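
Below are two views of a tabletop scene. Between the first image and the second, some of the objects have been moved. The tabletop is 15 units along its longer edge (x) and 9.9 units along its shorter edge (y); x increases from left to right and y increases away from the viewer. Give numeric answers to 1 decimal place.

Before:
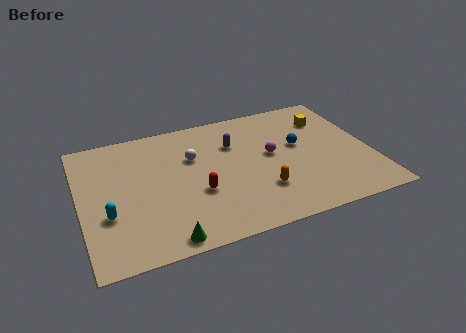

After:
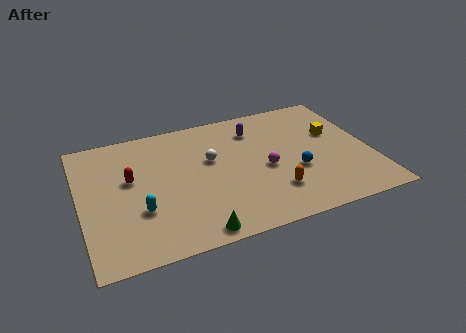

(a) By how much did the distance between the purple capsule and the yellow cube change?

-0.7

Before: roughly 5.0 units apart; after: 4.3. That's 0.7 units closer together.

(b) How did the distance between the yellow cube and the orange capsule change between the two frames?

-1.0

The distance was about 6.1 in the first image and 5.1 in the second, so they moved 1.0 units closer together.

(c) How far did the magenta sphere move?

1.1

From (9.9, 5.4) to (9.5, 4.4), the magenta sphere covered √(0.4² + 1.0²) ≈ 1.1 units.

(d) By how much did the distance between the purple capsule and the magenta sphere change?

+1.0

Before: roughly 2.3 units apart; after: 3.3. That's 1.0 units further apart.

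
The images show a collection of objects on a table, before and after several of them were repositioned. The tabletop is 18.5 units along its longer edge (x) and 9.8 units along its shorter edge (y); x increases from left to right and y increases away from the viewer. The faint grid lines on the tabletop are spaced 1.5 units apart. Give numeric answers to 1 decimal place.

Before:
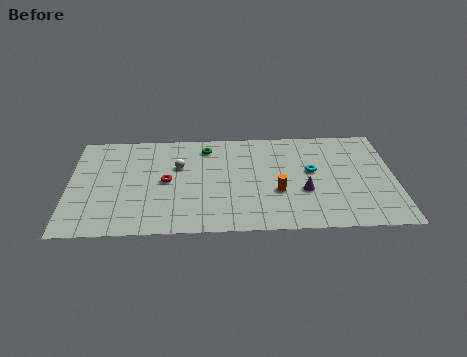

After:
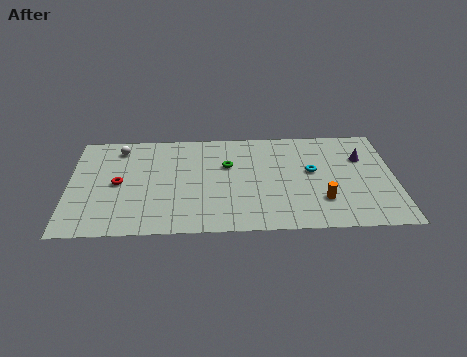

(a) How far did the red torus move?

2.7

From (5.5, 4.9) to (2.8, 4.8), the red torus covered √(2.7² + 0.1²) ≈ 2.7 units.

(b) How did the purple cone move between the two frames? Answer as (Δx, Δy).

(3.4, 3.1)

From the two frames, the purple cone sits at roughly (13.3, 3.6) before and (16.7, 6.7) after.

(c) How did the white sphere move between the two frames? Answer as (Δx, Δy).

(-3.4, 1.9)

From the two frames, the white sphere sits at roughly (6.2, 6.3) before and (2.8, 8.2) after.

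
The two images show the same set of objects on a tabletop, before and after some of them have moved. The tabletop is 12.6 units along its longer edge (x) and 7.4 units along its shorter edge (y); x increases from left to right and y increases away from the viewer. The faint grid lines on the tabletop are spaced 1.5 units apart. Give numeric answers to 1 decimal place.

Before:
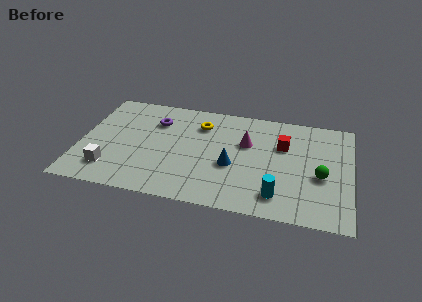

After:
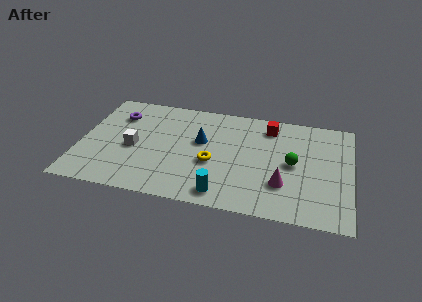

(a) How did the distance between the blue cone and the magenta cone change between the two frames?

+2.7

Before: roughly 1.8 units apart; after: 4.5. That's 2.7 units further apart.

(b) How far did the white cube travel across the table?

2.0

The white cube was near (1.5, 1.6) before and (2.5, 3.3) after, so it travelled √(1.0² + 1.7²) ≈ 2.0 units.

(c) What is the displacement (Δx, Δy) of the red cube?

(-0.7, 1.2)

The red cube started near (9.4, 4.9) and ended near (8.7, 6.1).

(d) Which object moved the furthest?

the magenta cone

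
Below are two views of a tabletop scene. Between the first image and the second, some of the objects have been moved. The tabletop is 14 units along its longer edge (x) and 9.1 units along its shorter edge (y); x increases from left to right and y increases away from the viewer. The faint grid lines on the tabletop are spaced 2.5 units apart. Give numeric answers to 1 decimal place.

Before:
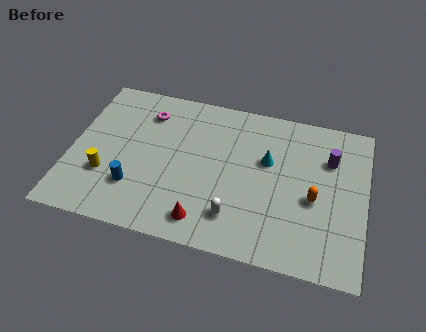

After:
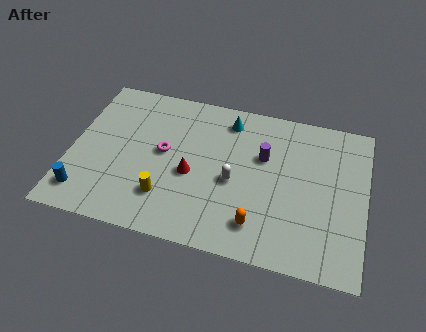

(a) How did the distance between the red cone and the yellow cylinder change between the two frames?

-3.1

The distance was about 5.0 in the first image and 1.9 in the second, so they moved 3.1 units closer together.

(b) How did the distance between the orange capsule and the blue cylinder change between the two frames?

-0.3

They were about 8.5 units apart before and 8.2 after — 0.3 units closer together.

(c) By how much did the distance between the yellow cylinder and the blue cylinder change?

+2.4

The distance was about 1.5 in the first image and 3.9 in the second, so they moved 2.4 units further apart.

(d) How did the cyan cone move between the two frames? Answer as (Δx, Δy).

(-2.0, 2.0)

From the two frames, the cyan cone sits at roughly (9.3, 5.6) before and (7.3, 7.6) after.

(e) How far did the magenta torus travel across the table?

2.4

The magenta torus moved from about (3.4, 7.1) to (4.4, 4.9), a distance of √(1.0² + 2.2²) ≈ 2.4.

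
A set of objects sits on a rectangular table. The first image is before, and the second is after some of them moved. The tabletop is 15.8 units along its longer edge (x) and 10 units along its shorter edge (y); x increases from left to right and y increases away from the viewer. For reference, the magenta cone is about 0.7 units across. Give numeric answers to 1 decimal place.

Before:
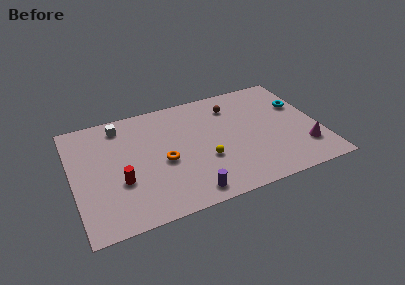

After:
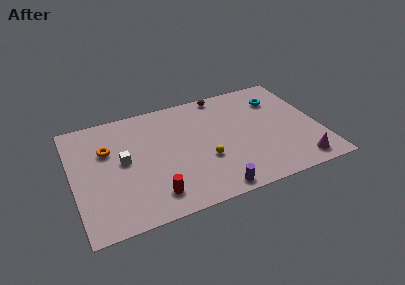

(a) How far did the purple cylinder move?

1.5

The purple cylinder moved from about (7.0, 1.2) to (8.5, 0.9), a distance of √(1.5² + 0.3²) ≈ 1.5.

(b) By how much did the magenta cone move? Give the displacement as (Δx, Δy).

(-0.5, -1.2)

The magenta cone started near (14.6, 2.5) and ended near (14.1, 1.3).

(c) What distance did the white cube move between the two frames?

3.2

The white cube moved from about (3.3, 8.5) to (3.2, 5.3), a distance of √(0.1² + 3.2²) ≈ 3.2.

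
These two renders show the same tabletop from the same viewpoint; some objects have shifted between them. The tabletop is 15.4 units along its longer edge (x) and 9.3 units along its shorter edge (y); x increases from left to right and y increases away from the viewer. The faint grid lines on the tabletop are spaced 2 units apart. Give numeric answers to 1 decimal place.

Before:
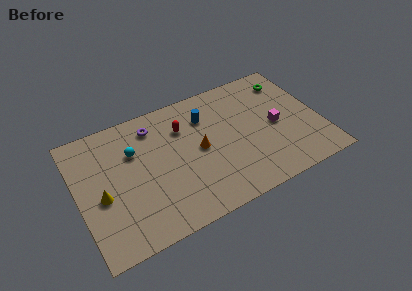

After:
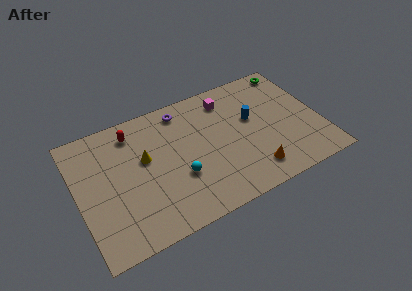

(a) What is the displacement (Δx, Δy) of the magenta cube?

(-2.7, 3.2)

The magenta cube started near (12.6, 4.4) and ended near (9.9, 7.6).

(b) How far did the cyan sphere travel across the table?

3.9

The cyan sphere was near (3.7, 6.3) before and (6.2, 3.3) after, so it travelled √(2.5² + 3.0²) ≈ 3.9 units.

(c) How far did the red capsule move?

3.3

The red capsule moved from about (6.9, 6.7) to (3.8, 7.7), a distance of √(3.1² + 1.0²) ≈ 3.3.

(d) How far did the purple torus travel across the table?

1.9

The purple torus was near (5.1, 7.6) before and (7.0, 8.0) after, so it travelled √(1.9² + 0.4²) ≈ 1.9 units.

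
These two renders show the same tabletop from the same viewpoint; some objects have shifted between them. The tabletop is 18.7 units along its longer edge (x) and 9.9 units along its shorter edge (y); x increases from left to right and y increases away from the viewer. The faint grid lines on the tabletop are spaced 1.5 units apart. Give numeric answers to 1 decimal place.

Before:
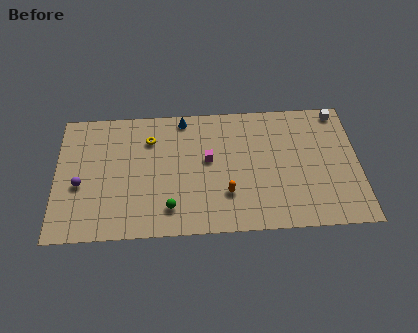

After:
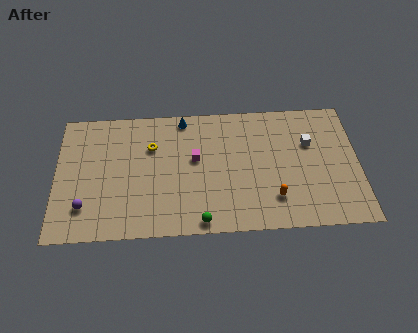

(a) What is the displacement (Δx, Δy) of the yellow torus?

(0.1, -0.6)

From the two frames, the yellow torus sits at roughly (5.8, 7.4) before and (5.9, 6.8) after.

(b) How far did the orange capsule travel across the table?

2.9

The orange capsule moved from about (10.5, 2.9) to (13.4, 2.4), a distance of √(2.9² + 0.5²) ≈ 2.9.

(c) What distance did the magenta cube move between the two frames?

0.8

The magenta cube was near (9.4, 5.6) before and (8.6, 5.7) after, so it travelled √(0.8² + 0.1²) ≈ 0.8 units.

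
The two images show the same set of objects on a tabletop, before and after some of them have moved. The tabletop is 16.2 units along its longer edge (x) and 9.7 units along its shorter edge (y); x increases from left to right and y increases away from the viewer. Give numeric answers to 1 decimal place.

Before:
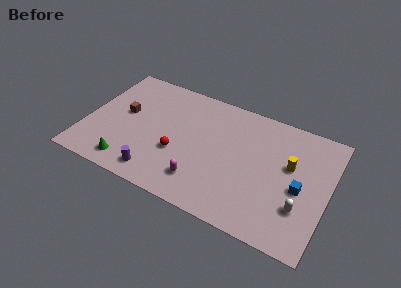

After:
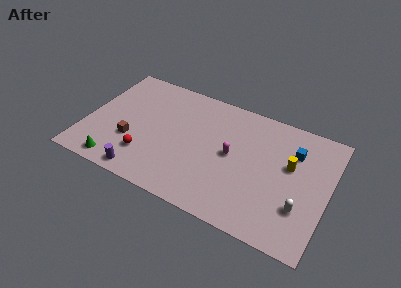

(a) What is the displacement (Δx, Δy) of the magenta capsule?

(1.7, 2.9)

From the two frames, the magenta capsule sits at roughly (8.1, 2.1) before and (9.8, 5.0) after.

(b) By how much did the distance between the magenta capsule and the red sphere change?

+3.7

The distance was about 2.3 in the first image and 6.0 in the second, so they moved 3.7 units further apart.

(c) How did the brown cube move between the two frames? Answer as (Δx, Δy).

(0.8, -2.1)

From the two frames, the brown cube sits at roughly (2.4, 5.4) before and (3.2, 3.3) after.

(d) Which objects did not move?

the white capsule and the yellow cylinder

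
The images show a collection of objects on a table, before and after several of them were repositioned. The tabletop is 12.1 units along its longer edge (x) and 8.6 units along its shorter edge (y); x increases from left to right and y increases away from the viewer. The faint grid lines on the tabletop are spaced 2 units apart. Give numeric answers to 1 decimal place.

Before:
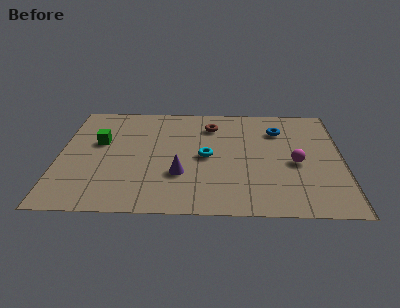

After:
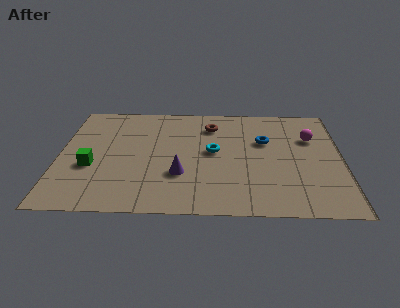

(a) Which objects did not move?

the purple cone and the brown torus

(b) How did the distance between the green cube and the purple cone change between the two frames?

-0.4

They were about 4.2 units apart before and 3.8 after — 0.4 units closer together.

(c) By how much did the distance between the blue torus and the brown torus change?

-0.3

Before: roughly 2.9 units apart; after: 2.6. That's 0.3 units closer together.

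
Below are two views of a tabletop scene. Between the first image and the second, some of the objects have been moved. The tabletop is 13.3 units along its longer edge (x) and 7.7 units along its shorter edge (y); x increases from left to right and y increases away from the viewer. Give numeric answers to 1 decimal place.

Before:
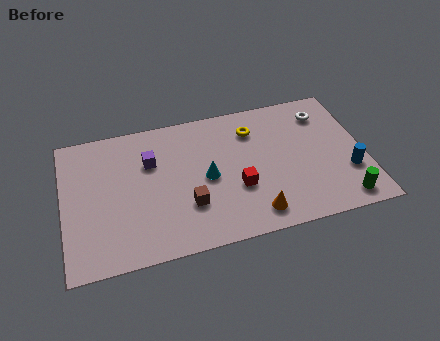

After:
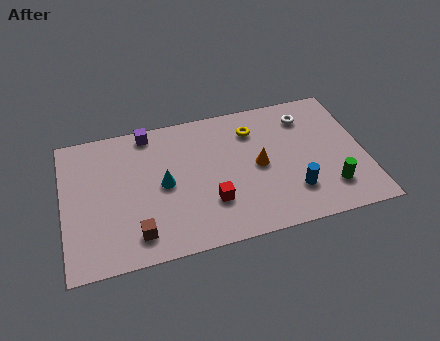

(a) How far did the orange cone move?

2.6

The orange cone moved from about (8.2, 1.2) to (8.6, 3.8), a distance of √(0.4² + 2.6²) ≈ 2.6.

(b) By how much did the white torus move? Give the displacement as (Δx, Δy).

(-0.8, 0.0)

The white torus started near (11.7, 6.1) and ended near (10.9, 6.1).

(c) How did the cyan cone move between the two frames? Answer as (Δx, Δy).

(-1.9, 0.1)

The cyan cone was at about (6.3, 3.7) and moved to about (4.4, 3.8).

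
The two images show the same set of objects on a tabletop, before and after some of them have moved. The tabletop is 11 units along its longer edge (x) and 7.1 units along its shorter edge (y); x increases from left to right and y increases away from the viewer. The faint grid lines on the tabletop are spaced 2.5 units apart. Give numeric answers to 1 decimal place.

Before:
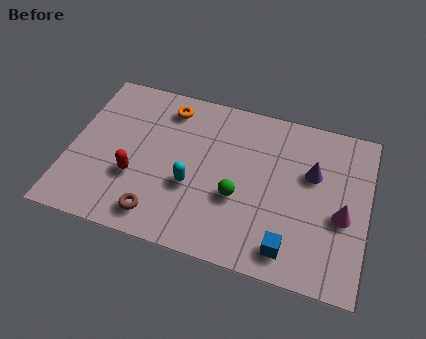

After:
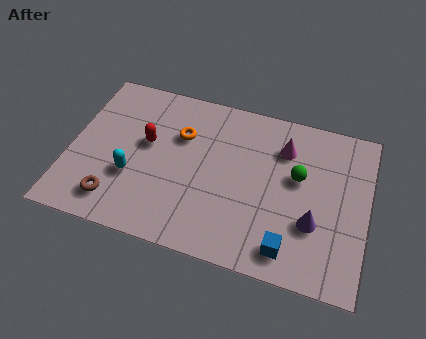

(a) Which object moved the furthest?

the magenta cone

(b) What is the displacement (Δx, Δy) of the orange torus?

(0.6, -1.1)

The orange torus started near (3.4, 5.9) and ended near (4.0, 4.8).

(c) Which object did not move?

the blue cube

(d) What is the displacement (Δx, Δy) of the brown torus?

(-1.6, 0.2)

The brown torus was at about (3.5, 1.1) and moved to about (1.9, 1.3).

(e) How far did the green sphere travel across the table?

2.6

From (6.3, 2.7) to (8.4, 4.2), the green sphere covered √(2.1² + 1.5²) ≈ 2.6 units.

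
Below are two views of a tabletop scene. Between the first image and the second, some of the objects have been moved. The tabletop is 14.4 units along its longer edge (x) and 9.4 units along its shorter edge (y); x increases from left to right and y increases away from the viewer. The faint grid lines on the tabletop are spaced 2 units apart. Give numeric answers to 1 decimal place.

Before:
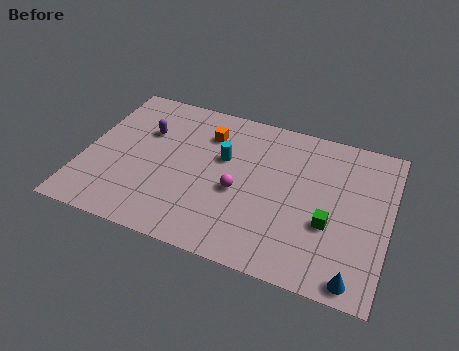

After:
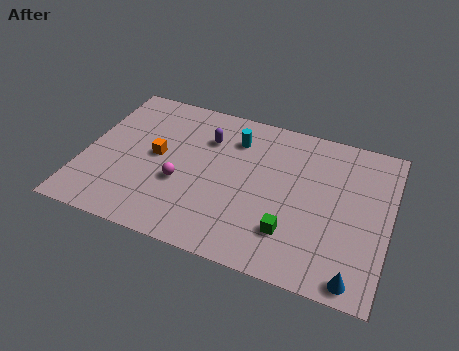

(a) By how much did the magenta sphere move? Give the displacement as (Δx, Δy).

(-2.7, -0.4)

From the two frames, the magenta sphere sits at roughly (7.4, 4.0) before and (4.7, 3.6) after.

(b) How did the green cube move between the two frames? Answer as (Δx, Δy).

(-1.7, -1.1)

The green cube was at about (11.7, 3.5) and moved to about (10.0, 2.4).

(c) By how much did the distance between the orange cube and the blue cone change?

+0.8

Before: roughly 9.7 units apart; after: 10.5. That's 0.8 units further apart.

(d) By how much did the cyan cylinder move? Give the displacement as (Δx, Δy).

(0.4, 1.4)

The cyan cylinder was at about (6.5, 5.8) and moved to about (6.9, 7.2).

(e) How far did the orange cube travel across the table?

3.1

The orange cube moved from about (5.6, 7.1) to (3.4, 4.9), a distance of √(2.2² + 2.2²) ≈ 3.1.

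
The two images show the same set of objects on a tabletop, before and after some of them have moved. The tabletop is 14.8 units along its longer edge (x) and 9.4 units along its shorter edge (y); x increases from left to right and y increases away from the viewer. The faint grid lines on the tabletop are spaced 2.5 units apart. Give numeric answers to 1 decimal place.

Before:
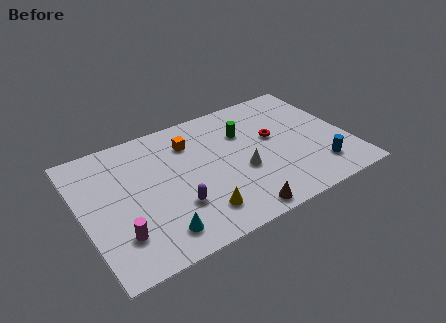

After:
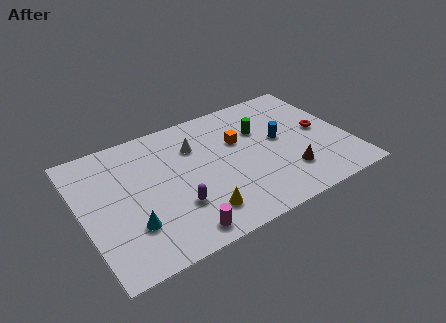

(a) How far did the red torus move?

2.7

The red torus moved from about (10.8, 5.4) to (13.4, 4.8), a distance of √(2.6² + 0.6²) ≈ 2.7.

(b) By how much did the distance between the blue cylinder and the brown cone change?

-2.2

The distance was about 4.9 in the first image and 2.7 in the second, so they moved 2.2 units closer together.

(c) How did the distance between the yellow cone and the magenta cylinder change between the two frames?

-2.9

Before: roughly 4.3 units apart; after: 1.4. That's 2.9 units closer together.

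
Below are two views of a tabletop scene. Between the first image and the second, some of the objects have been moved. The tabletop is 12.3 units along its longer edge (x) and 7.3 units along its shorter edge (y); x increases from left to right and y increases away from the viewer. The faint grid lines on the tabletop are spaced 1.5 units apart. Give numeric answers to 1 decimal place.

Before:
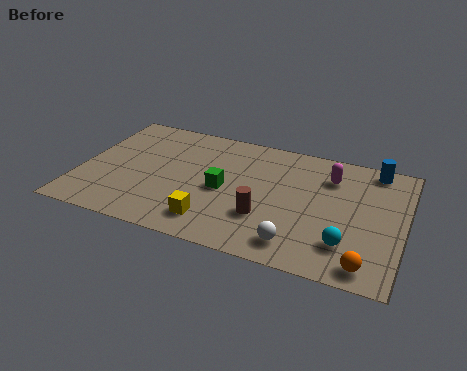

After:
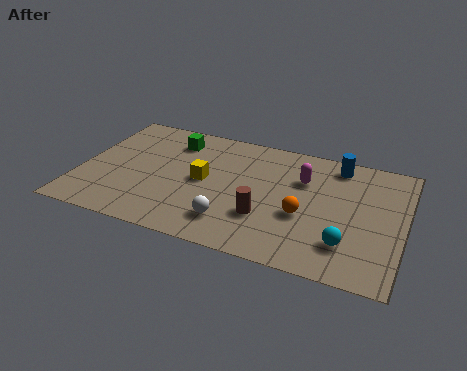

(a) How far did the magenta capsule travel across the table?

1.1

The magenta capsule was near (9.4, 5.5) before and (8.4, 5.0) after, so it travelled √(1.0² + 0.5²) ≈ 1.1 units.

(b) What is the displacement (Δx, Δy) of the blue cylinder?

(-1.4, -0.2)

The blue cylinder was at about (11.0, 6.5) and moved to about (9.6, 6.3).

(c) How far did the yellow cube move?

2.4

The yellow cube was near (5.3, 1.4) before and (4.7, 3.7) after, so it travelled √(0.6² + 2.3²) ≈ 2.4 units.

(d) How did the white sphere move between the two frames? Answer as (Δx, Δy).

(-2.5, 0.4)

From the two frames, the white sphere sits at roughly (8.5, 1.2) before and (6.0, 1.6) after.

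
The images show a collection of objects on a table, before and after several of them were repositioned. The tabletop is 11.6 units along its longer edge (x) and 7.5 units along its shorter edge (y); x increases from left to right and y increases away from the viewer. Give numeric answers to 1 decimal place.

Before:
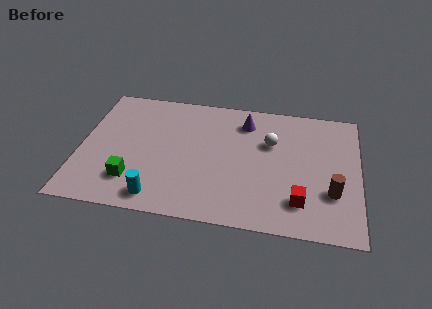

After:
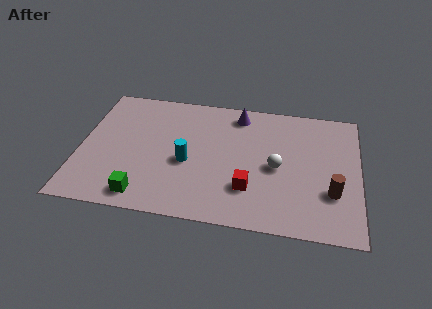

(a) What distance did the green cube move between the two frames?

0.9

The green cube moved from about (2.3, 1.8) to (2.8, 1.0), a distance of √(0.5² + 0.8²) ≈ 0.9.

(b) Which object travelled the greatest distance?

the cyan cylinder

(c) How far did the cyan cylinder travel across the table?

2.5

From (3.4, 1.0) to (4.5, 3.2), the cyan cylinder covered √(1.1² + 2.2²) ≈ 2.5 units.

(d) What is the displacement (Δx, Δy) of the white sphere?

(0.3, -1.4)

The white sphere was at about (7.9, 4.9) and moved to about (8.2, 3.5).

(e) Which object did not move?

the brown cylinder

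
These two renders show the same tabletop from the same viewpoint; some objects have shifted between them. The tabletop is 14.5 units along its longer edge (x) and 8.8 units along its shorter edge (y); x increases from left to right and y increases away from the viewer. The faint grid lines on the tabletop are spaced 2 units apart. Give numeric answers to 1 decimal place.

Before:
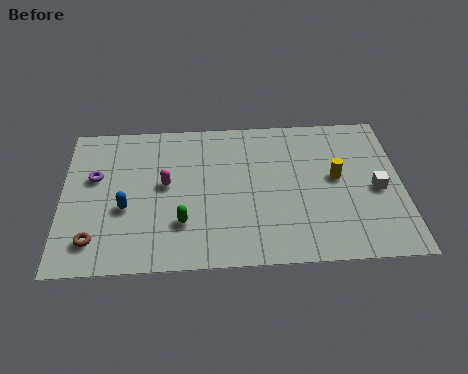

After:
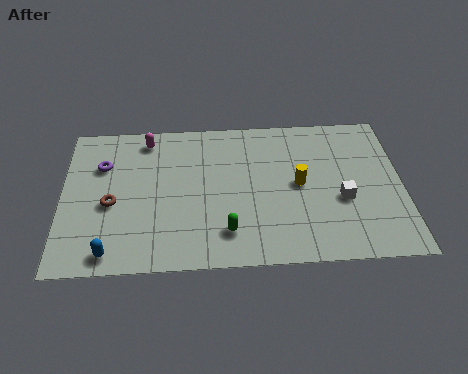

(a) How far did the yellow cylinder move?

1.6

The yellow cylinder moved from about (11.7, 4.8) to (10.1, 4.5), a distance of √(1.6² + 0.3²) ≈ 1.6.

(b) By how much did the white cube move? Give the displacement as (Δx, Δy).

(-1.5, -0.5)

The white cube was at about (13.4, 4.0) and moved to about (11.9, 3.5).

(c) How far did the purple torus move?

0.8

The purple torus was near (1.4, 5.4) before and (1.7, 6.1) after, so it travelled √(0.3² + 0.7²) ≈ 0.8 units.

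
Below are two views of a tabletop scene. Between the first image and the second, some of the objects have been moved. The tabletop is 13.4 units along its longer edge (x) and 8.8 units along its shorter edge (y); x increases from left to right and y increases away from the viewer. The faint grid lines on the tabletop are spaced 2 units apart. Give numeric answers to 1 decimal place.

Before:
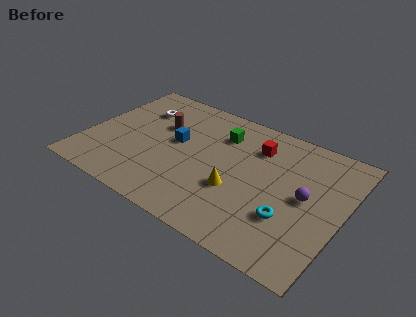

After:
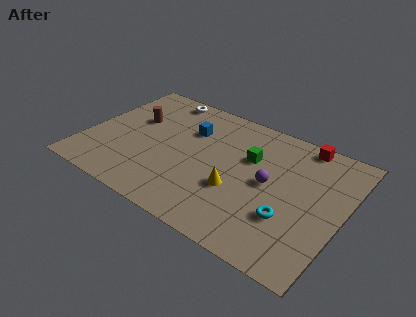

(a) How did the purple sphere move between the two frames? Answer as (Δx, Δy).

(-1.9, 0.0)

The purple sphere started near (11.5, 4.5) and ended near (9.6, 4.5).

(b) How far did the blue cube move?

1.3

The blue cube moved from about (4.6, 4.9) to (5.1, 6.1), a distance of √(0.5² + 1.2²) ≈ 1.3.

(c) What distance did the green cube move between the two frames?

1.9

From (6.7, 6.6) to (8.4, 5.7), the green cube covered √(1.7² + 0.9²) ≈ 1.9 units.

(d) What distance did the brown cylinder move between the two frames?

1.4

From (3.6, 5.7) to (2.2, 5.5), the brown cylinder covered √(1.4² + 0.2²) ≈ 1.4 units.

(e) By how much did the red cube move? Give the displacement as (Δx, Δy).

(2.2, 1.4)

The red cube started near (8.6, 6.6) and ended near (10.8, 8.0).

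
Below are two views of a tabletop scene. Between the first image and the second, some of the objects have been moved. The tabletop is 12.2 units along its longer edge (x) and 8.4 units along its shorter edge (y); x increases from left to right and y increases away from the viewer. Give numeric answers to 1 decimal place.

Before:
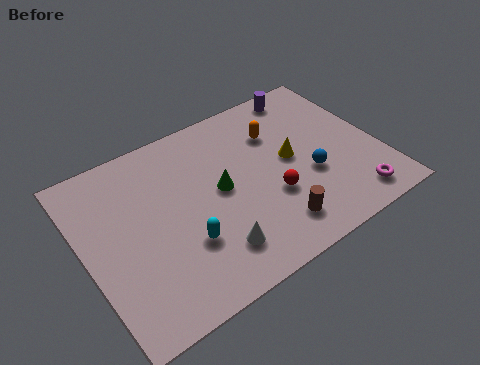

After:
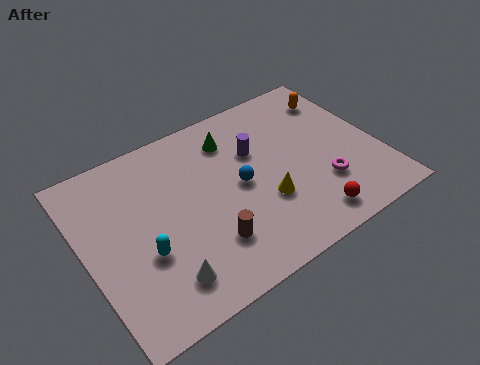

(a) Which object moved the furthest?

the purple cylinder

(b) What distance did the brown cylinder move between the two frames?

2.7

The brown cylinder was near (7.3, 1.6) before and (4.7, 2.2) after, so it travelled √(2.6² + 0.6²) ≈ 2.7 units.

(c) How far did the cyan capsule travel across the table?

1.6

The cyan capsule moved from about (3.8, 2.7) to (2.2, 3.1), a distance of √(1.6² + 0.4²) ≈ 1.6.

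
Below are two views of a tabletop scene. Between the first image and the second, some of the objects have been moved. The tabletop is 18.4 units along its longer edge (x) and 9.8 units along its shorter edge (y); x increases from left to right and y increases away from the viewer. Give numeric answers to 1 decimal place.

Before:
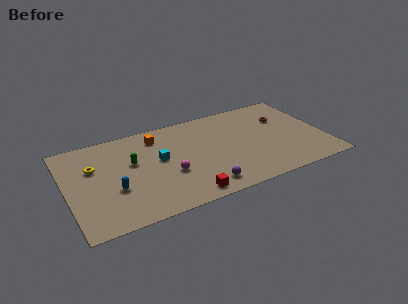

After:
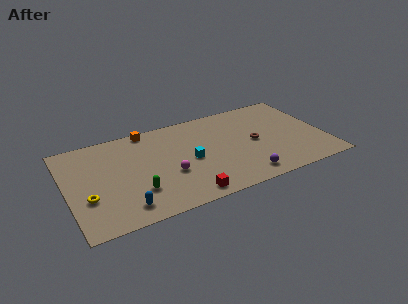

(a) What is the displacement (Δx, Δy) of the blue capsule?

(0.5, -2.0)

From the two frames, the blue capsule sits at roughly (3.2, 3.6) before and (3.7, 1.6) after.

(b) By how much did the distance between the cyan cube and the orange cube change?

+2.6

The distance was about 2.5 in the first image and 5.1 in the second, so they moved 2.6 units further apart.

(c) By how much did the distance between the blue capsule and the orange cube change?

+2.2

Before: roughly 5.6 units apart; after: 7.8. That's 2.2 units further apart.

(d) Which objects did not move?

the red cube and the magenta sphere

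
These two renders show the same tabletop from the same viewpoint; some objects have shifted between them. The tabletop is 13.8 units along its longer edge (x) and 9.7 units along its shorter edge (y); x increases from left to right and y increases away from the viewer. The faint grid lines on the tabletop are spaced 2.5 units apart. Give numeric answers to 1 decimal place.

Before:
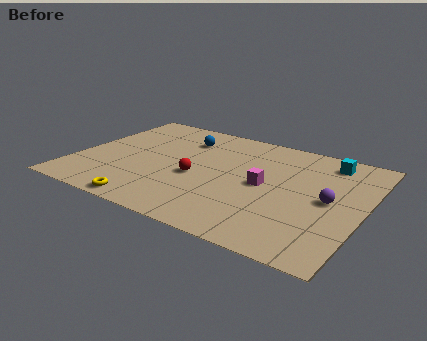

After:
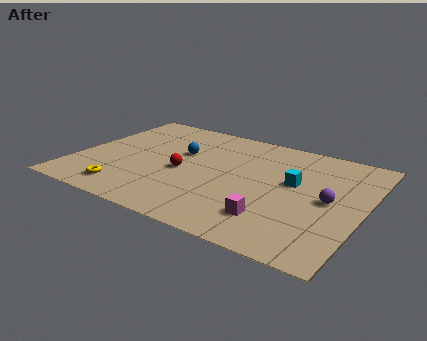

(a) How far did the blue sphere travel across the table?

1.4

The blue sphere moved from about (4.7, 7.4) to (4.8, 6.0), a distance of √(0.1² + 1.4²) ≈ 1.4.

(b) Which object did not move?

the purple sphere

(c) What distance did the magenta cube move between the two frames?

2.7

From (9.1, 4.8) to (9.9, 2.2), the magenta cube covered √(0.8² + 2.6²) ≈ 2.7 units.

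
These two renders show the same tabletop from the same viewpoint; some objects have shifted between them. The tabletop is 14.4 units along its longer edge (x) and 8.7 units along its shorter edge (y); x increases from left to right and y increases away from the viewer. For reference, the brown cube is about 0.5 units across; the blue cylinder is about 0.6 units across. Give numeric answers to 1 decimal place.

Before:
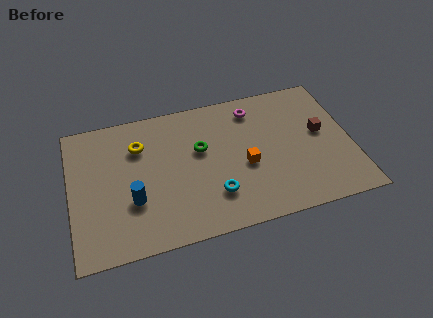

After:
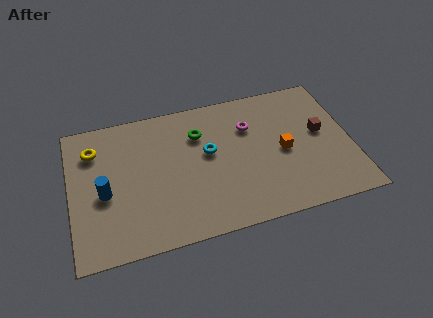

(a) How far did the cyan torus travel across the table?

2.7

The cyan torus was near (7.2, 2.3) before and (7.1, 5.0) after, so it travelled √(0.1² + 2.7²) ≈ 2.7 units.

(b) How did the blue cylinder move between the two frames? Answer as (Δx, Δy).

(-1.4, 0.8)

From the two frames, the blue cylinder sits at roughly (3.1, 3.0) before and (1.7, 3.8) after.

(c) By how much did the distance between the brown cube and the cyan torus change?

-0.4

Before: roughly 6.2 units apart; after: 5.8. That's 0.4 units closer together.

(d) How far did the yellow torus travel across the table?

2.3

The yellow torus was near (3.6, 6.3) before and (1.3, 6.6) after, so it travelled √(2.3² + 0.3²) ≈ 2.3 units.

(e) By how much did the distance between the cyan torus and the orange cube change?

+1.7

Before: roughly 2.2 units apart; after: 3.9. That's 1.7 units further apart.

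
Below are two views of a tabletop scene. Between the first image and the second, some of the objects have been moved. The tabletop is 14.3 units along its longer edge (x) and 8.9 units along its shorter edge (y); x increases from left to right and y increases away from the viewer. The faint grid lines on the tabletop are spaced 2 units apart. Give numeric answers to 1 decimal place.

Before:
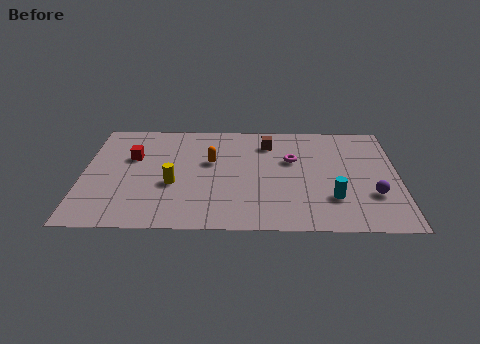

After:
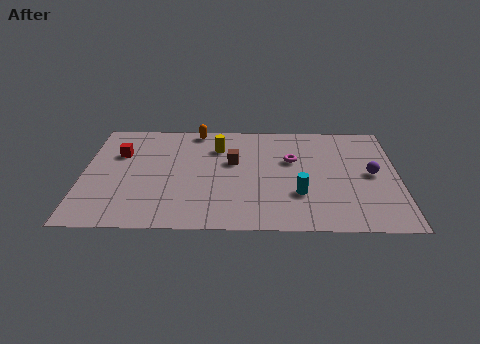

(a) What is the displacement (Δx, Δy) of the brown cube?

(-1.6, -1.6)

The brown cube was at about (8.4, 7.0) and moved to about (6.8, 5.4).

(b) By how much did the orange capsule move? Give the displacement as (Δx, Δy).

(-0.7, 2.7)

From the two frames, the orange capsule sits at roughly (5.8, 5.4) before and (5.1, 8.1) after.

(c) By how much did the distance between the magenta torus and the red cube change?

+0.6

The distance was about 7.3 in the first image and 7.9 in the second, so they moved 0.6 units further apart.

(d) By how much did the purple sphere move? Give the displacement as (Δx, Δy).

(0.0, 1.7)

The purple sphere was at about (13.1, 2.8) and moved to about (13.1, 4.5).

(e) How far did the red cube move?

0.7

From (2.2, 5.7) to (1.6, 6.0), the red cube covered √(0.6² + 0.3²) ≈ 0.7 units.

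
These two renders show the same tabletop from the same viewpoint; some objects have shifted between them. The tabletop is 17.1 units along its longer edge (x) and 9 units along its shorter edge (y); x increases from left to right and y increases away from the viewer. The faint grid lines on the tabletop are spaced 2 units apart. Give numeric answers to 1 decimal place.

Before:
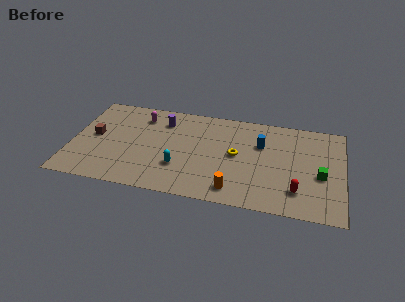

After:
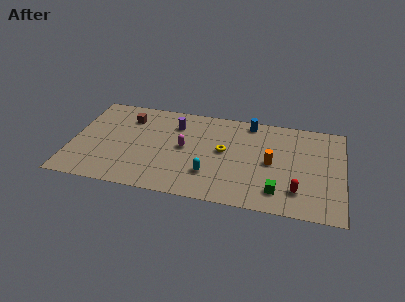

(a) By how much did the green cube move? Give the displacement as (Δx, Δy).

(-2.6, -2.0)

The green cube started near (15.7, 3.8) and ended near (13.1, 1.8).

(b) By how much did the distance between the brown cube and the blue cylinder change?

-2.8

Before: roughly 10.6 units apart; after: 7.8. That's 2.8 units closer together.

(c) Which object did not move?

the red capsule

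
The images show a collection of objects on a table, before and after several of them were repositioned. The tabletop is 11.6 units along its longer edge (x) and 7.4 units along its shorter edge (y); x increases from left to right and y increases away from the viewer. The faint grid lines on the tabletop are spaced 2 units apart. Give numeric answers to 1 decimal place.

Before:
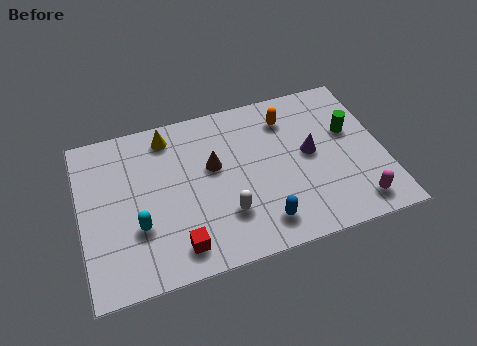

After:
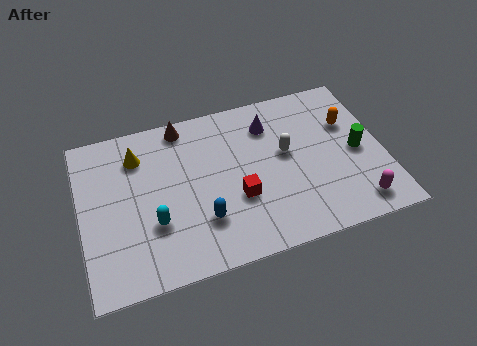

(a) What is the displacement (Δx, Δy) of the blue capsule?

(-2.2, 0.8)

The blue capsule was at about (6.7, 1.3) and moved to about (4.5, 2.1).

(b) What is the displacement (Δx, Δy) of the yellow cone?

(-1.2, -0.6)

The yellow cone started near (3.5, 6.3) and ended near (2.3, 5.7).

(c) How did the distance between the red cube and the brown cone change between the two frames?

+0.7

The distance was about 3.6 in the first image and 4.3 in the second, so they moved 0.7 units further apart.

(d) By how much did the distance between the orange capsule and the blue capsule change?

+1.8

They were about 4.7 units apart before and 6.5 after — 1.8 units further apart.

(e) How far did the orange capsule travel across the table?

2.5

From (8.1, 5.8) to (10.4, 4.9), the orange capsule covered √(2.3² + 0.9²) ≈ 2.5 units.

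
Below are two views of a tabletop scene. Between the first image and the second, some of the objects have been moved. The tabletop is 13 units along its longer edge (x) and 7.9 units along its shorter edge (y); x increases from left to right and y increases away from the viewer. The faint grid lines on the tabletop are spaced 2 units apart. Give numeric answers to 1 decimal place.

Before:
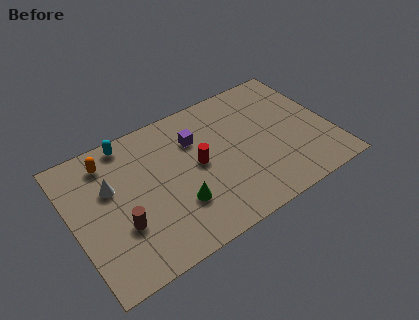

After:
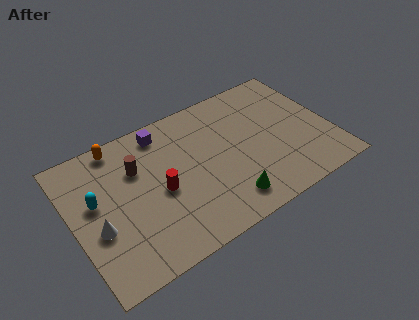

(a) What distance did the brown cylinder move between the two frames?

3.0

From (2.2, 2.7) to (3.4, 5.4), the brown cylinder covered √(1.2² + 2.7²) ≈ 3.0 units.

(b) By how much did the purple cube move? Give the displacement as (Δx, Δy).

(-1.5, 1.2)

The purple cube was at about (6.4, 5.6) and moved to about (4.9, 6.8).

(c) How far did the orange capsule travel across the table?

0.8

From (2.1, 6.5) to (2.7, 7.1), the orange capsule covered √(0.6² + 0.6²) ≈ 0.8 units.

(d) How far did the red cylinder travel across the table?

2.1

The red cylinder was near (6.3, 4.1) before and (4.3, 3.6) after, so it travelled √(2.0² + 0.5²) ≈ 2.1 units.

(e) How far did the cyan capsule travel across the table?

3.2

The cyan capsule was near (3.2, 7.1) before and (1.2, 4.6) after, so it travelled √(2.0² + 2.5²) ≈ 3.2 units.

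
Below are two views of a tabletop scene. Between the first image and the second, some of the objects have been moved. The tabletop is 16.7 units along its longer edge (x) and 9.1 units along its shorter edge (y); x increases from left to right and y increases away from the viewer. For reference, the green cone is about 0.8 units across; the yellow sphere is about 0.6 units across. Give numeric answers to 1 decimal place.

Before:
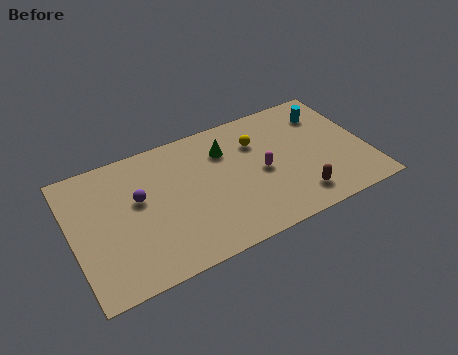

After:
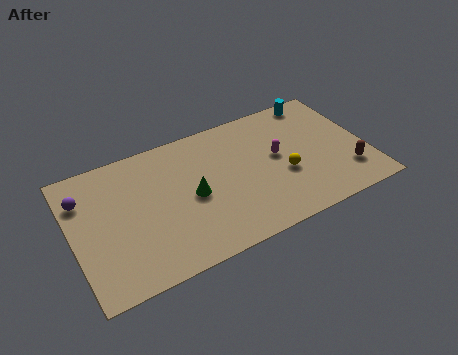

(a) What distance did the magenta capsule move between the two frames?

1.2

The magenta capsule moved from about (10.7, 4.3) to (11.7, 5.0), a distance of √(1.0² + 0.7²) ≈ 1.2.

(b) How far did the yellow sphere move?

3.1

From (10.7, 6.5) to (11.9, 3.6), the yellow sphere covered √(1.2² + 2.9²) ≈ 3.1 units.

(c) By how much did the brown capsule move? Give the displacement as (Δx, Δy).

(3.0, 0.6)

From the two frames, the brown capsule sits at roughly (12.4, 1.7) before and (15.4, 2.3) after.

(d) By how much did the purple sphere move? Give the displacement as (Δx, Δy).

(-3.0, 1.3)

The purple sphere started near (3.8, 5.4) and ended near (0.8, 6.7).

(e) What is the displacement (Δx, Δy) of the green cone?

(-2.2, -2.4)

From the two frames, the green cone sits at roughly (8.9, 6.7) before and (6.7, 4.3) after.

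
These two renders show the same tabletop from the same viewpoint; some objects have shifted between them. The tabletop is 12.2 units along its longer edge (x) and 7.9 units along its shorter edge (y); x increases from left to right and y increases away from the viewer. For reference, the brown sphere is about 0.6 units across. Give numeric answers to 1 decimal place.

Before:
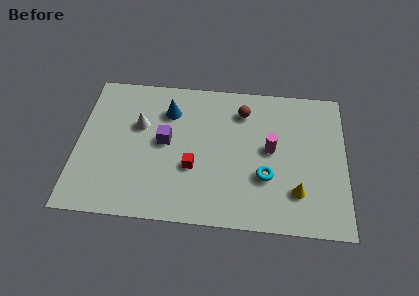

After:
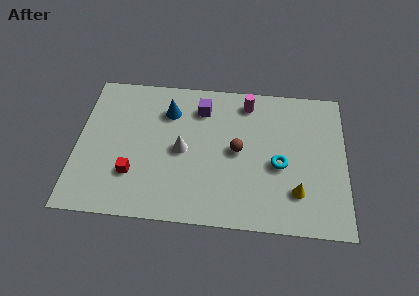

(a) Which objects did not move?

the blue cone and the yellow cone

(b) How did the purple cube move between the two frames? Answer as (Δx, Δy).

(1.6, 2.0)

The purple cube was at about (4.0, 4.2) and moved to about (5.6, 6.2).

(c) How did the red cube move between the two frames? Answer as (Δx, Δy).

(-2.7, -0.6)

From the two frames, the red cube sits at roughly (5.3, 2.9) before and (2.6, 2.3) after.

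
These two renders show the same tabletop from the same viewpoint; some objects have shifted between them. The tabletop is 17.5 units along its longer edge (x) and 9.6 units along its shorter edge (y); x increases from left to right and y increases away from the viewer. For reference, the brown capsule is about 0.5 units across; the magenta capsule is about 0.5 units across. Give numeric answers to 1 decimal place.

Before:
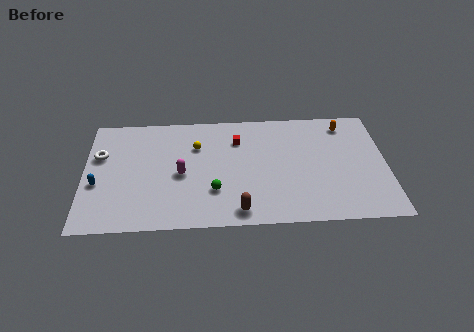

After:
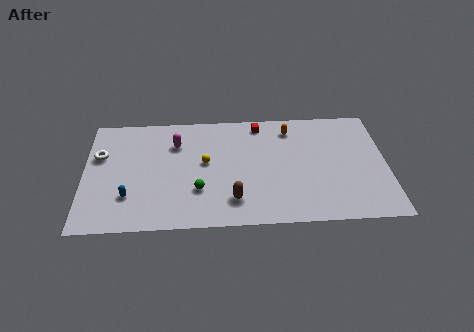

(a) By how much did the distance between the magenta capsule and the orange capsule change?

-3.5

The distance was about 10.3 in the first image and 6.8 in the second, so they moved 3.5 units closer together.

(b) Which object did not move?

the white torus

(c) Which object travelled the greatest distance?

the orange capsule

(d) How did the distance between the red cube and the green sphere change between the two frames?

+2.1

Before: roughly 4.4 units apart; after: 6.5. That's 2.1 units further apart.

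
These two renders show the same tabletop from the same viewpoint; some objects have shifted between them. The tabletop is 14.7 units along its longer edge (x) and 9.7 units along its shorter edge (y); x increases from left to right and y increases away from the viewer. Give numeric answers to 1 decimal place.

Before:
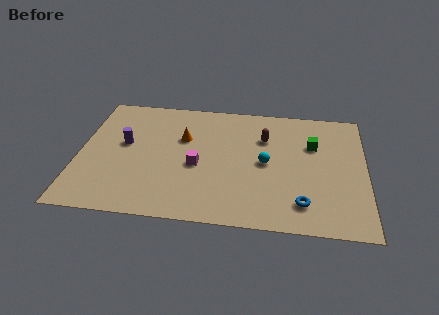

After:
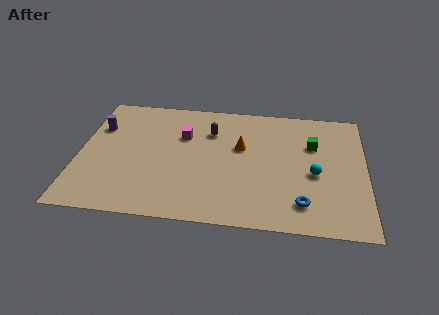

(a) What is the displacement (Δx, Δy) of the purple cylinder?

(-1.4, 1.2)

The purple cylinder started near (2.3, 5.5) and ended near (0.9, 6.7).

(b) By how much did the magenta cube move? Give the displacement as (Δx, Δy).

(-0.8, 2.3)

From the two frames, the magenta cube sits at roughly (6.1, 4.2) before and (5.3, 6.5) after.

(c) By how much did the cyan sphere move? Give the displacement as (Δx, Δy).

(2.5, -0.6)

From the two frames, the cyan sphere sits at roughly (9.6, 4.8) before and (12.1, 4.2) after.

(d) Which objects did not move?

the green cube and the blue torus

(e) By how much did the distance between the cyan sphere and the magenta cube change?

+3.6

Before: roughly 3.6 units apart; after: 7.2. That's 3.6 units further apart.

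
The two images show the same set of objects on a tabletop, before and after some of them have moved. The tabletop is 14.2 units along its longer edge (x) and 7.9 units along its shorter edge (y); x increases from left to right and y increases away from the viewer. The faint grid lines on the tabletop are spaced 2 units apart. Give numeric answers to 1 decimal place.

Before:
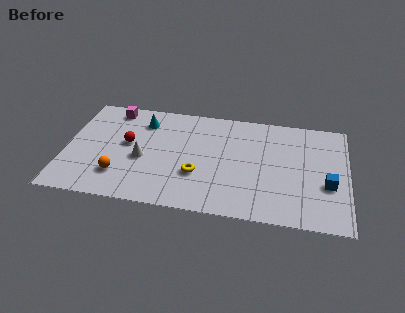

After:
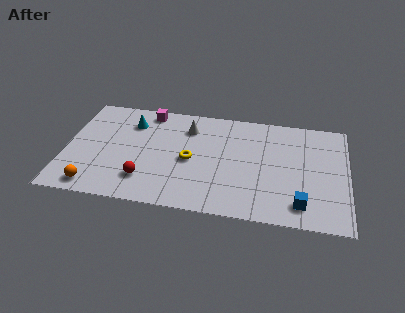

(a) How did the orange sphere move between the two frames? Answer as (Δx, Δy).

(-1.2, -1.0)

The orange sphere started near (2.8, 2.0) and ended near (1.6, 1.0).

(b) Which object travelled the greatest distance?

the white cone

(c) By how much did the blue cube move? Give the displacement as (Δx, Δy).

(-1.3, -1.6)

The blue cube started near (13.2, 3.0) and ended near (11.9, 1.4).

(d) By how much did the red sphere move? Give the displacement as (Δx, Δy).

(1.0, -2.5)

The red sphere started near (3.1, 4.4) and ended near (4.1, 1.9).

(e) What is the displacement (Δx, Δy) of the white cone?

(2.2, 2.7)

The white cone started near (3.9, 3.4) and ended near (6.1, 6.1).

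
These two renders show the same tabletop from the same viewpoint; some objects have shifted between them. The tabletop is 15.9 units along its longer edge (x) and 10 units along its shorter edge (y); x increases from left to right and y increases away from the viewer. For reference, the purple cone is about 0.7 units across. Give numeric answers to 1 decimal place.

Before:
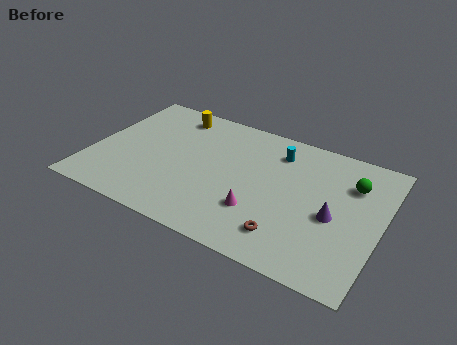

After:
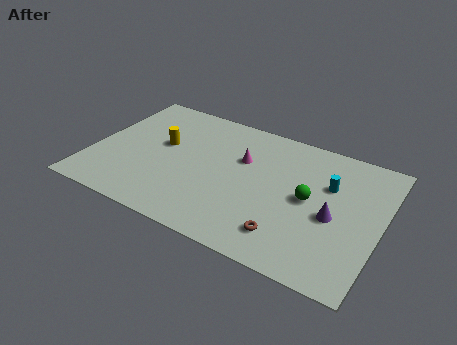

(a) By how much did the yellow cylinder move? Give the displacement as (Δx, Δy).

(-0.2, -2.7)

From the two frames, the yellow cylinder sits at roughly (3.9, 8.5) before and (3.7, 5.8) after.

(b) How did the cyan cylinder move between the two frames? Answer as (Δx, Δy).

(3.0, -1.3)

From the two frames, the cyan cylinder sits at roughly (9.9, 7.9) before and (12.9, 6.6) after.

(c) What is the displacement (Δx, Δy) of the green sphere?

(-2.1, -2.1)

From the two frames, the green sphere sits at roughly (14.1, 7.2) before and (12.0, 5.1) after.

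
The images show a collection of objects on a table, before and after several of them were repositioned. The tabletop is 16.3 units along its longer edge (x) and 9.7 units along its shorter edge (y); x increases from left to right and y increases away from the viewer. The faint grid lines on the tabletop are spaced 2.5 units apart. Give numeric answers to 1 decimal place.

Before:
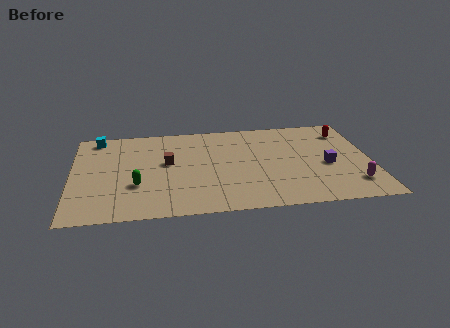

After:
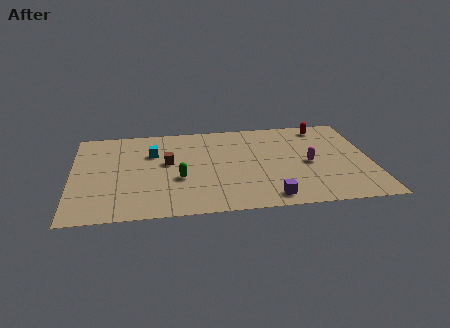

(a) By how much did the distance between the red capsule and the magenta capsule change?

-1.6

Before: roughly 5.6 units apart; after: 4.0. That's 1.6 units closer together.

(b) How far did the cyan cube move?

3.6

The cyan cube was near (1.4, 8.6) before and (4.4, 6.6) after, so it travelled √(3.0² + 2.0²) ≈ 3.6 units.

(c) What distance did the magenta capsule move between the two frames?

3.3

From (15.2, 2.1) to (12.9, 4.5), the magenta capsule covered √(2.3² + 2.4²) ≈ 3.3 units.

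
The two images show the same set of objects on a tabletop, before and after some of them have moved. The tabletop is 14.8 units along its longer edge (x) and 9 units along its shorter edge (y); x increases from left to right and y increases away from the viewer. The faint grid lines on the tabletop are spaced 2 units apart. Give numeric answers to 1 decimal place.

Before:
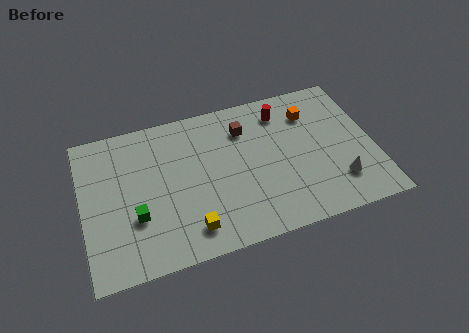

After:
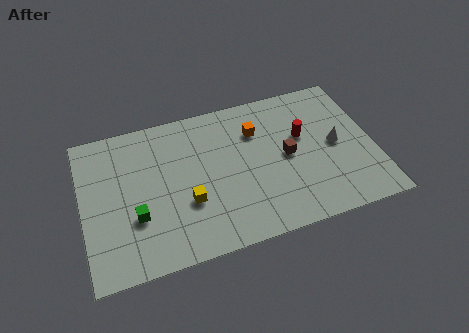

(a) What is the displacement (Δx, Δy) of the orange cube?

(-2.8, -0.3)

The orange cube started near (11.8, 6.8) and ended near (9.0, 6.5).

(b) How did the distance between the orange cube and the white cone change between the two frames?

-0.3

The distance was about 4.7 in the first image and 4.4 in the second, so they moved 0.3 units closer together.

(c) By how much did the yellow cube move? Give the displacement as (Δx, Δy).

(0.0, 1.6)

The yellow cube started near (5.2, 1.6) and ended near (5.2, 3.2).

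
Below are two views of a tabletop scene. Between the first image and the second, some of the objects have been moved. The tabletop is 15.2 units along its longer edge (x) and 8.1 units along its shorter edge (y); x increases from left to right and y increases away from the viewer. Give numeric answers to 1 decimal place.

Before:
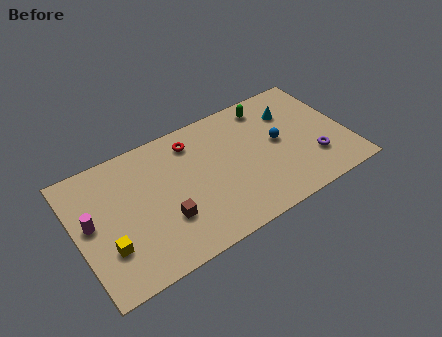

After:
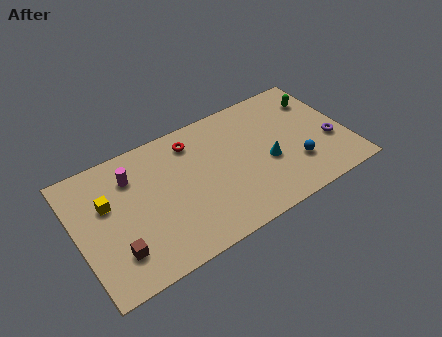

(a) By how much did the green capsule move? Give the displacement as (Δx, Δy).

(2.8, -0.8)

From the two frames, the green capsule sits at roughly (11.2, 6.9) before and (14.0, 6.1) after.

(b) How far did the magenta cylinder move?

3.0

The magenta cylinder moved from about (0.8, 4.4) to (3.3, 6.1), a distance of √(2.5² + 1.7²) ≈ 3.0.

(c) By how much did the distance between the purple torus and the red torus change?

+0.6

Before: roughly 7.6 units apart; after: 8.2. That's 0.6 units further apart.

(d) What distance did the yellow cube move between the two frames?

2.6

From (1.5, 2.5) to (1.8, 5.1), the yellow cube covered √(0.3² + 2.6²) ≈ 2.6 units.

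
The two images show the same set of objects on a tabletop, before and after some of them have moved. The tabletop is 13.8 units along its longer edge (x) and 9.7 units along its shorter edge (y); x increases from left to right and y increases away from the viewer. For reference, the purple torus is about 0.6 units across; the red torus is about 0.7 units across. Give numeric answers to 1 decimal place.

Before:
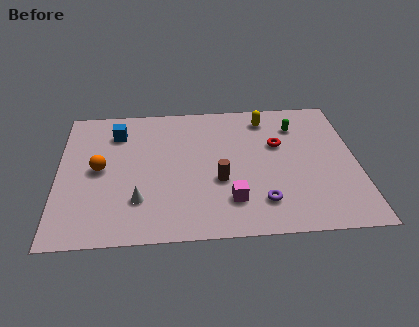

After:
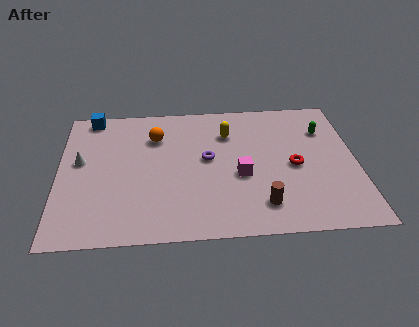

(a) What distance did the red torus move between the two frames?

1.7

The red torus moved from about (10.2, 6.1) to (10.9, 4.5), a distance of √(0.7² + 1.6²) ≈ 1.7.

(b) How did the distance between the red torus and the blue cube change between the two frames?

+2.7

The distance was about 7.6 in the first image and 10.3 in the second, so they moved 2.7 units further apart.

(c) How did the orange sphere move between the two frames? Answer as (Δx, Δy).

(2.6, 2.2)

The orange sphere was at about (1.9, 4.9) and moved to about (4.5, 7.1).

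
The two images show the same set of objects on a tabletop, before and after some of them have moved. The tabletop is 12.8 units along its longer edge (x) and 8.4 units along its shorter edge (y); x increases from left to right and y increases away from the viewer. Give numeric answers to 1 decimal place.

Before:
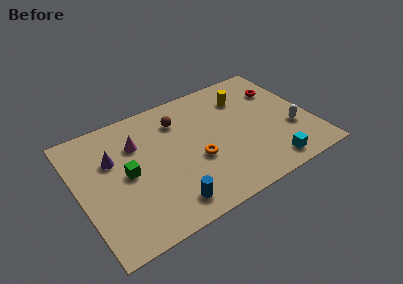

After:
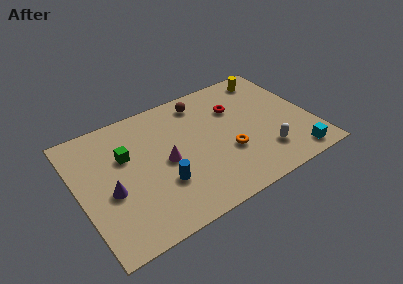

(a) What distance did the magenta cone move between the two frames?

2.3

The magenta cone was near (3.4, 5.9) before and (4.7, 4.0) after, so it travelled √(1.3² + 1.9²) ≈ 2.3 units.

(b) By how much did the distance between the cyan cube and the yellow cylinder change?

+1.0

The distance was about 5.2 in the first image and 6.2 in the second, so they moved 1.0 units further apart.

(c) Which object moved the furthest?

the red torus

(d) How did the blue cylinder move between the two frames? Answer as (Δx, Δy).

(-0.1, 1.4)

The blue cylinder started near (4.4, 1.3) and ended near (4.3, 2.7).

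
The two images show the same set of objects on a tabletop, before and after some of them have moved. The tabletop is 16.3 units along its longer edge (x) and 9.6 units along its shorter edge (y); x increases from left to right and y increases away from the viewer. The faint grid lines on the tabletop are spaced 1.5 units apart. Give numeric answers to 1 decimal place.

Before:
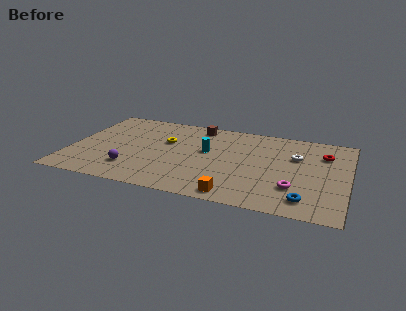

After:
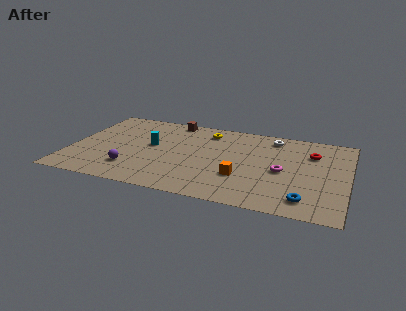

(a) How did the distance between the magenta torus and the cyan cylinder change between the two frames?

+1.9

Before: roughly 6.0 units apart; after: 7.9. That's 1.9 units further apart.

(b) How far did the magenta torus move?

1.9

From (13.3, 2.7) to (12.5, 4.4), the magenta torus covered √(0.8² + 1.7²) ≈ 1.9 units.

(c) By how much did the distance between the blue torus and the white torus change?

+2.2

The distance was about 4.8 in the first image and 7.0 in the second, so they moved 2.2 units further apart.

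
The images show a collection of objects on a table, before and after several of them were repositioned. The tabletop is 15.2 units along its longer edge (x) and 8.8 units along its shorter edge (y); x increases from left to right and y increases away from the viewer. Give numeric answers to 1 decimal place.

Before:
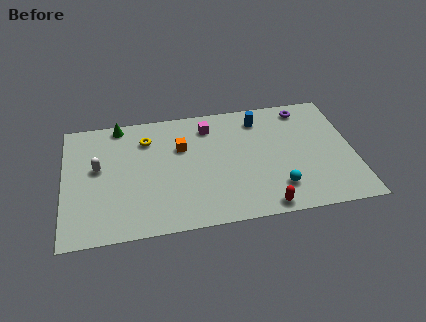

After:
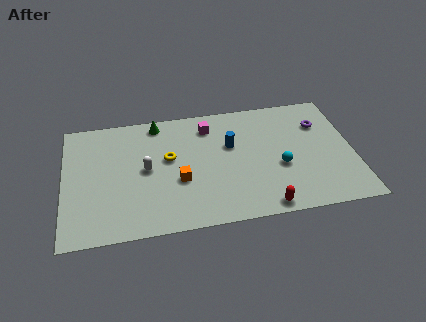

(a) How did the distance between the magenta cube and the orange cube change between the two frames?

+2.1

The distance was about 2.0 in the first image and 4.1 in the second, so they moved 2.1 units further apart.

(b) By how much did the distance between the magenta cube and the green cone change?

-2.0

The distance was about 4.8 in the first image and 2.8 in the second, so they moved 2.0 units closer together.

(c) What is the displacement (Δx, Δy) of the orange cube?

(-0.2, -2.4)

The orange cube started near (6.2, 5.8) and ended near (6.0, 3.4).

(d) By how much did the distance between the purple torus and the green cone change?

-1.1

Before: roughly 9.8 units apart; after: 8.7. That's 1.1 units closer together.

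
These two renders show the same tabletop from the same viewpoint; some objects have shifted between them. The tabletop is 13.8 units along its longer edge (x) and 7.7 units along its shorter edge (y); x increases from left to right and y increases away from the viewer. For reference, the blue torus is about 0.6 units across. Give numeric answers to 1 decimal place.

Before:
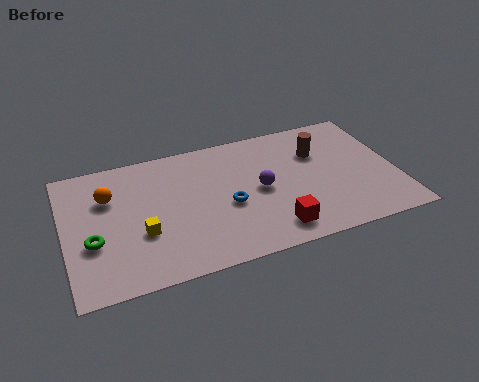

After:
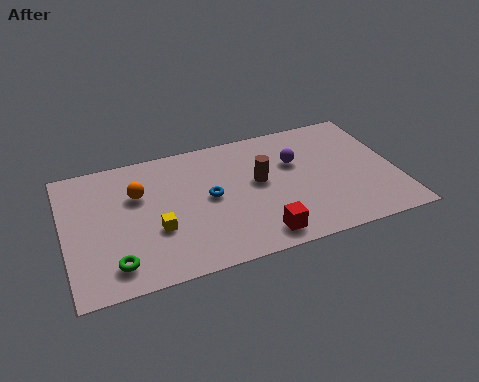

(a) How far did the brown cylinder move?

2.8

The brown cylinder moved from about (10.7, 5.3) to (8.1, 4.3), a distance of √(2.6² + 1.0²) ≈ 2.8.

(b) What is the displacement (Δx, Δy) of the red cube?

(-0.6, -0.2)

The red cube started near (8.4, 1.3) and ended near (7.8, 1.1).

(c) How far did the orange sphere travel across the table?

1.2

The orange sphere was near (1.9, 5.3) before and (3.1, 5.1) after, so it travelled √(1.2² + 0.2²) ≈ 1.2 units.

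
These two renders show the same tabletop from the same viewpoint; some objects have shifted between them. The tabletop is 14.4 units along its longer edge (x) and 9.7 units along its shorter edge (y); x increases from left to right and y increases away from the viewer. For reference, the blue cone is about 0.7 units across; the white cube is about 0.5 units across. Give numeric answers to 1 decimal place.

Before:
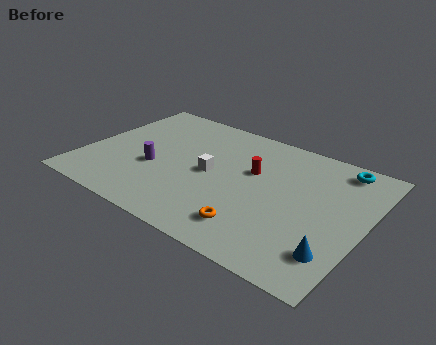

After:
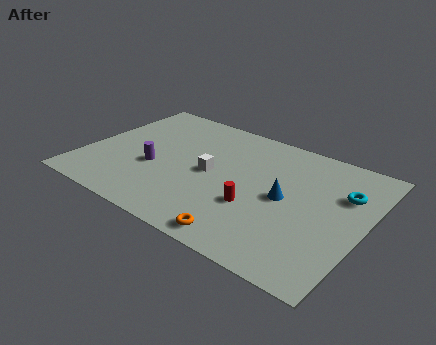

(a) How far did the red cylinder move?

2.7

The red cylinder was near (8.5, 6.0) before and (9.1, 3.4) after, so it travelled √(0.6² + 2.6²) ≈ 2.7 units.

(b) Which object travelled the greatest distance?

the blue cone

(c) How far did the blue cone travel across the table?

3.9

The blue cone moved from about (13.3, 2.2) to (10.4, 4.8), a distance of √(2.9² + 2.6²) ≈ 3.9.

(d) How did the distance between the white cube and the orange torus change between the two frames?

+0.5

The distance was about 4.0 in the first image and 4.5 in the second, so they moved 0.5 units further apart.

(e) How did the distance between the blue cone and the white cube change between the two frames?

-3.4

Before: roughly 7.3 units apart; after: 3.9. That's 3.4 units closer together.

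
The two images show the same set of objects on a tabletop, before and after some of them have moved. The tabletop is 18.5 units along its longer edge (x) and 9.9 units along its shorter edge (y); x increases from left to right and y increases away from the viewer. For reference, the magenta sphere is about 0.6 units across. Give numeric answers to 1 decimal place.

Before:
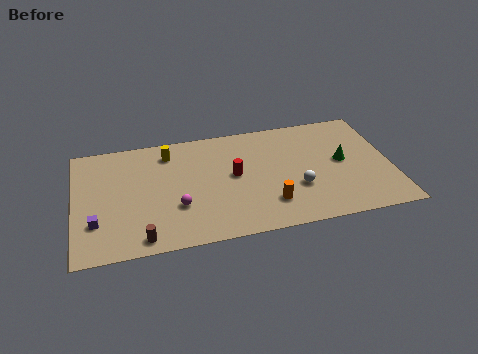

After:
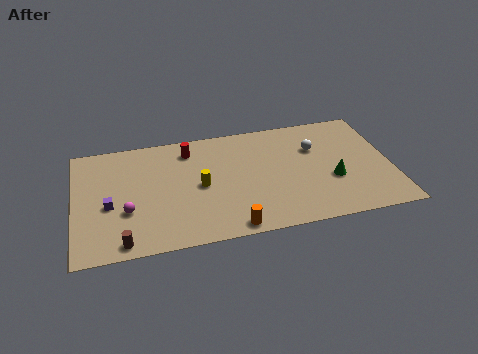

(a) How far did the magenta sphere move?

2.9

The magenta sphere was near (5.9, 3.3) before and (3.0, 3.5) after, so it travelled √(2.9² + 0.2²) ≈ 2.9 units.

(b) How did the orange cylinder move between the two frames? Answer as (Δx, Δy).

(-2.3, -1.5)

From the two frames, the orange cylinder sits at roughly (11.2, 2.4) before and (8.9, 0.9) after.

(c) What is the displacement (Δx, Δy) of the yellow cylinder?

(1.7, -3.3)

The yellow cylinder was at about (5.6, 8.1) and moved to about (7.3, 4.8).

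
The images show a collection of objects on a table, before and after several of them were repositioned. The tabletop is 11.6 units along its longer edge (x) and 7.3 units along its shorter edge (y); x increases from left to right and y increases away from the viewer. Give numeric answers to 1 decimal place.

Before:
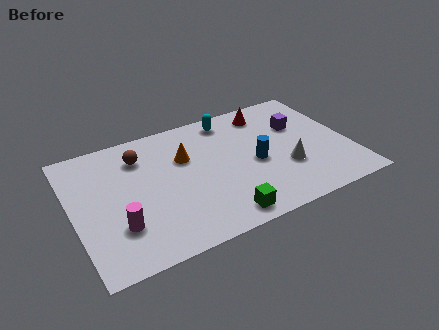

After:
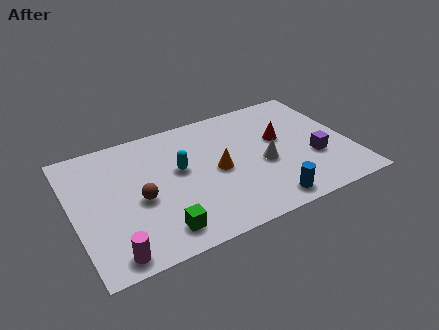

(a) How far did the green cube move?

2.5

From (5.8, 0.9) to (3.3, 1.2), the green cube covered √(2.5² + 0.3²) ≈ 2.5 units.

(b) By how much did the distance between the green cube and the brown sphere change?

-3.4

Before: roughly 5.5 units apart; after: 2.1. That's 3.4 units closer together.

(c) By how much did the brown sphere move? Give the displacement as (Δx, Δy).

(-0.3, -2.4)

The brown sphere was at about (3.0, 5.6) and moved to about (2.7, 3.2).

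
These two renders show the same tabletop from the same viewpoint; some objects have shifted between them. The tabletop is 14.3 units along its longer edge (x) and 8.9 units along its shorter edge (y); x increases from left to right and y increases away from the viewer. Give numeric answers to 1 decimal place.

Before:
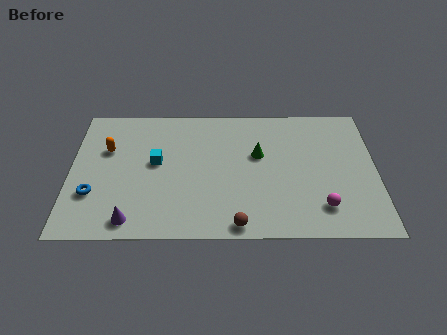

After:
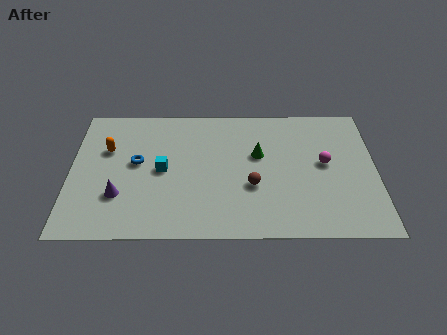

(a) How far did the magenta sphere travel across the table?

2.9

From (11.7, 1.9) to (11.9, 4.8), the magenta sphere covered √(0.2² + 2.9²) ≈ 2.9 units.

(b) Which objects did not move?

the green cone and the orange capsule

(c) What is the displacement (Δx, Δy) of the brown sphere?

(0.7, 2.5)

The brown sphere started near (7.8, 0.8) and ended near (8.5, 3.3).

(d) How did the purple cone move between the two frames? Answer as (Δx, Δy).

(-0.6, 1.6)

The purple cone started near (2.9, 1.1) and ended near (2.3, 2.7).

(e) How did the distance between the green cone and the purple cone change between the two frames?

-0.3

They were about 7.3 units apart before and 7.0 after — 0.3 units closer together.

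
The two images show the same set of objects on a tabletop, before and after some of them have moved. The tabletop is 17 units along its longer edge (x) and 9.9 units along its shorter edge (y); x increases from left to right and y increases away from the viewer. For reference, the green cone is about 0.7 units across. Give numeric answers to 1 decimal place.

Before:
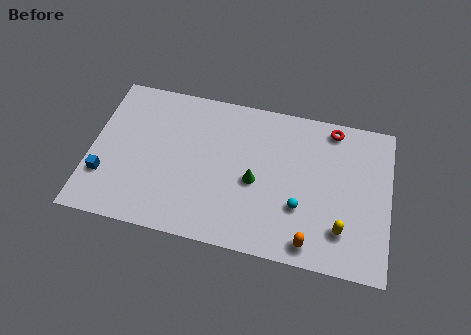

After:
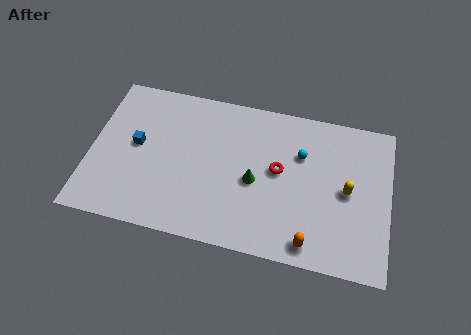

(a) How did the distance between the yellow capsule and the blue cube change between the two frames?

-1.5

Before: roughly 13.5 units apart; after: 12.0. That's 1.5 units closer together.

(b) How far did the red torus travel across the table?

4.5

From (13.6, 8.8) to (10.7, 5.4), the red torus covered √(2.9² + 3.4²) ≈ 4.5 units.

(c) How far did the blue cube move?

2.9

From (0.9, 2.9) to (2.6, 5.3), the blue cube covered √(1.7² + 2.4²) ≈ 2.9 units.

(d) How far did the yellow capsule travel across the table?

2.5

The yellow capsule was near (14.4, 2.4) before and (14.6, 4.9) after, so it travelled √(0.2² + 2.5²) ≈ 2.5 units.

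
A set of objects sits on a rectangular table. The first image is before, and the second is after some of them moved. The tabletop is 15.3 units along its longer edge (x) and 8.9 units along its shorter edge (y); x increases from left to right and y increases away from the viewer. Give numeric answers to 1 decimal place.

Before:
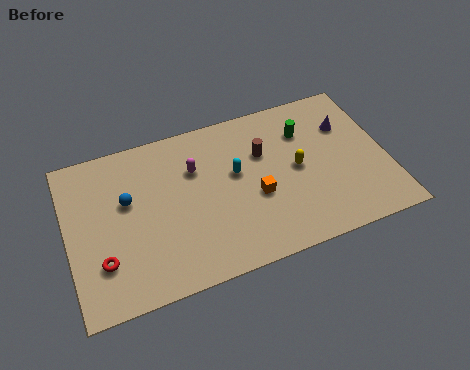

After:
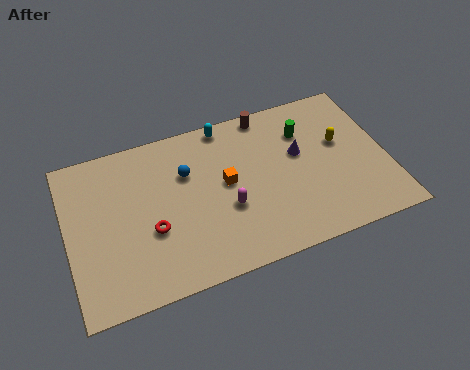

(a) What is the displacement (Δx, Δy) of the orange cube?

(-1.3, 1.2)

The orange cube was at about (8.9, 3.6) and moved to about (7.6, 4.8).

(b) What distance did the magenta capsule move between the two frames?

3.0

From (6.2, 6.1) to (7.5, 3.4), the magenta capsule covered √(1.3² + 2.7²) ≈ 3.0 units.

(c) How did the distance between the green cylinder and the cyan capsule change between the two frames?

+0.3

The distance was about 3.7 in the first image and 4.0 in the second, so they moved 0.3 units further apart.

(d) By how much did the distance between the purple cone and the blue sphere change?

-5.3

They were about 10.7 units apart before and 5.4 after — 5.3 units closer together.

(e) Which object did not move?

the green cylinder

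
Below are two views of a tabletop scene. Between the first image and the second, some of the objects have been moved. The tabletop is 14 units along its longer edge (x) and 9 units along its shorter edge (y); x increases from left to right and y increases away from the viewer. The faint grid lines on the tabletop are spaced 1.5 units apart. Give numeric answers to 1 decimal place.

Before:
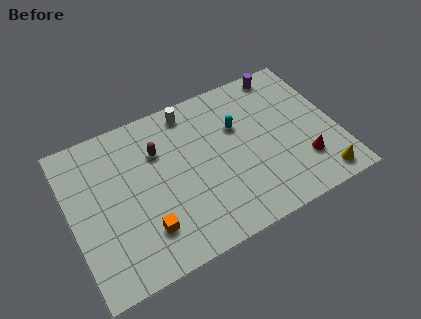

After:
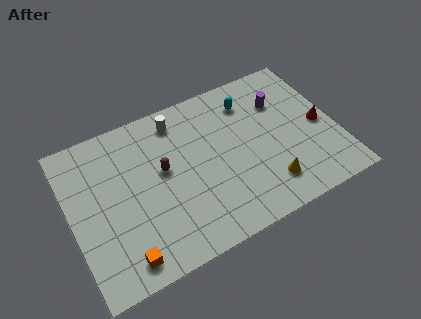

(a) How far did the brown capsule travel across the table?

1.2

The brown capsule moved from about (4.8, 6.3) to (4.9, 5.1), a distance of √(0.1² + 1.2²) ≈ 1.2.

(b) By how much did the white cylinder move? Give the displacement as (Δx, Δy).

(-0.7, -0.3)

The white cylinder started near (6.7, 7.9) and ended near (6.0, 7.6).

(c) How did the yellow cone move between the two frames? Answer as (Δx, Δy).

(-2.7, 0.8)

From the two frames, the yellow cone sits at roughly (12.7, 1.1) before and (10.0, 1.9) after.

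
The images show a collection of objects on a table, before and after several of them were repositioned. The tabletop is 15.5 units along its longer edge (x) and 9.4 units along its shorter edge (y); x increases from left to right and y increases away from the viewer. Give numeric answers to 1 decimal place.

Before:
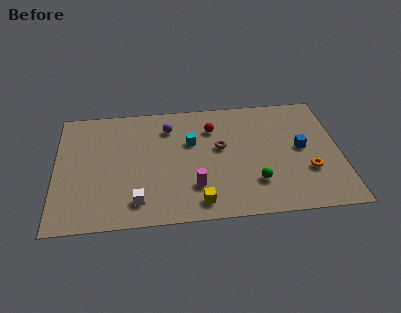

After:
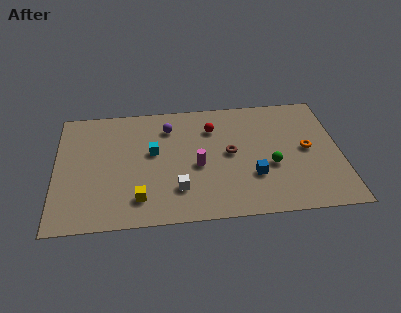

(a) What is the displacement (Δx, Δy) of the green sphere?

(0.9, 1.2)

The green sphere started near (10.8, 2.5) and ended near (11.7, 3.7).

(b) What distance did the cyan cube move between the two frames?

2.2

The cyan cube was near (7.4, 6.0) before and (5.3, 5.4) after, so it travelled √(2.1² + 0.6²) ≈ 2.2 units.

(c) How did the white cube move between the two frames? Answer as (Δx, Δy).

(2.2, 0.7)

The white cube started near (4.4, 1.7) and ended near (6.6, 2.4).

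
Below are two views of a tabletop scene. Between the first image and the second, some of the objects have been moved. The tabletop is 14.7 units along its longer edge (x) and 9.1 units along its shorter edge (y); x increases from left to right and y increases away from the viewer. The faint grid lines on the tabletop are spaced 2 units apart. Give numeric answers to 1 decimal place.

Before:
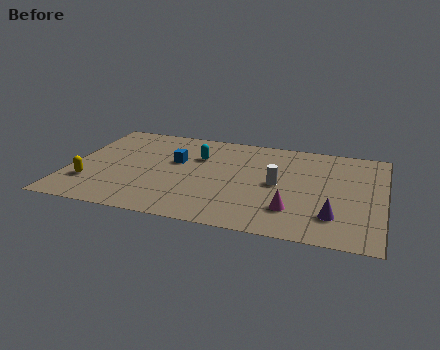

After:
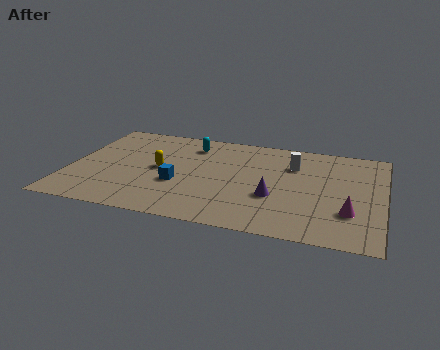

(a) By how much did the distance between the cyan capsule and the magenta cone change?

+2.9

They were about 6.1 units apart before and 9.0 after — 2.9 units further apart.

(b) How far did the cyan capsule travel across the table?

1.2

The cyan capsule moved from about (5.9, 6.2) to (5.5, 7.3), a distance of √(0.4² + 1.1²) ≈ 1.2.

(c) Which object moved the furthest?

the yellow capsule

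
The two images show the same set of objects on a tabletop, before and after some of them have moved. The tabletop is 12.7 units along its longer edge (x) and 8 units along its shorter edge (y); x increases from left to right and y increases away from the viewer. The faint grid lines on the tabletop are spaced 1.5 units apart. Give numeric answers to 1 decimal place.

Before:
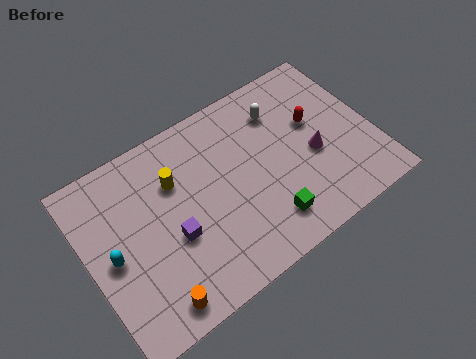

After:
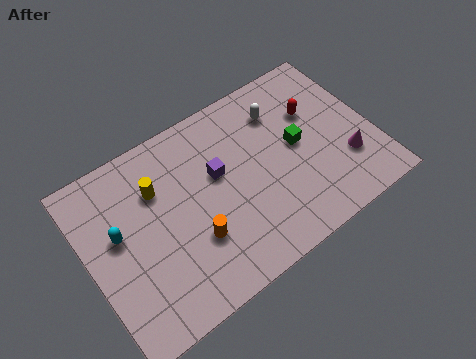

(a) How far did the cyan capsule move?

0.9

The cyan capsule moved from about (1.0, 3.8) to (1.4, 4.6), a distance of √(0.4² + 0.8²) ≈ 0.9.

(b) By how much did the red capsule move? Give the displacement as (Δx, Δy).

(0.1, 0.5)

The red capsule started near (10.3, 4.8) and ended near (10.4, 5.3).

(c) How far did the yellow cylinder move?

0.8

The yellow cylinder moved from about (4.1, 5.5) to (3.3, 5.6), a distance of √(0.8² + 0.1²) ≈ 0.8.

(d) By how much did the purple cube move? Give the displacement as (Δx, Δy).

(2.3, 1.6)

From the two frames, the purple cube sits at roughly (3.6, 3.2) before and (5.9, 4.8) after.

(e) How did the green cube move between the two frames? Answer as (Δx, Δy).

(1.9, 2.6)

The green cube was at about (7.5, 1.6) and moved to about (9.4, 4.2).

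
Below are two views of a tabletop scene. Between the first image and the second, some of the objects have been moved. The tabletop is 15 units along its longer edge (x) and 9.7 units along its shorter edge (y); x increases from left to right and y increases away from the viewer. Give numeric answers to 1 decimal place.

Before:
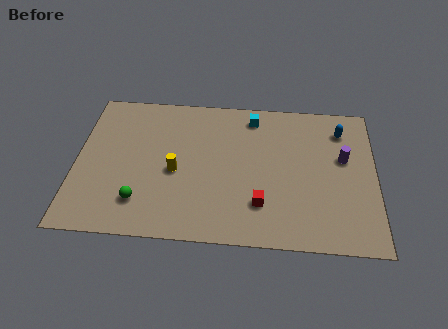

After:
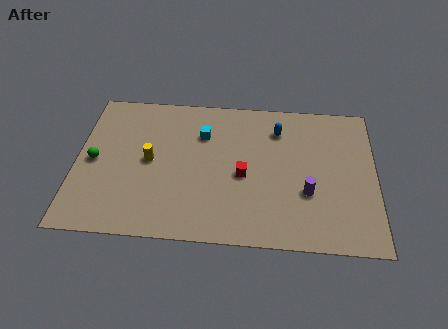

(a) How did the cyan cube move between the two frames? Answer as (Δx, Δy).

(-2.5, -1.4)

The cyan cube started near (8.8, 8.3) and ended near (6.3, 6.9).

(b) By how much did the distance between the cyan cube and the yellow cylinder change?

-2.2

They were about 5.5 units apart before and 3.3 after — 2.2 units closer together.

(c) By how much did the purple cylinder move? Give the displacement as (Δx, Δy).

(-1.8, -2.4)

The purple cylinder was at about (13.4, 5.8) and moved to about (11.6, 3.4).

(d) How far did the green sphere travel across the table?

3.5

From (3.3, 2.2) to (0.9, 4.7), the green sphere covered √(2.4² + 2.5²) ≈ 3.5 units.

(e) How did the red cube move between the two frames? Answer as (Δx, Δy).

(-0.9, 1.8)

The red cube started near (9.3, 2.5) and ended near (8.4, 4.3).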